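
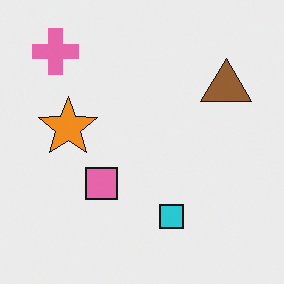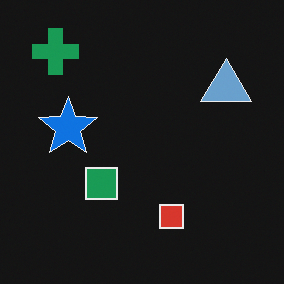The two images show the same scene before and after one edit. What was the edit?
Color-inverted (negative).

The light background has become dark and every shape's color is its complement — a photographic negative.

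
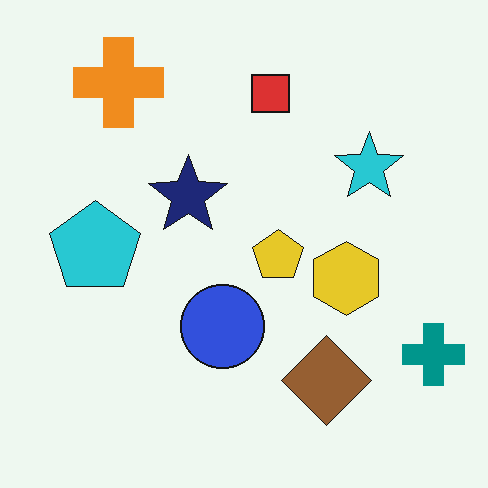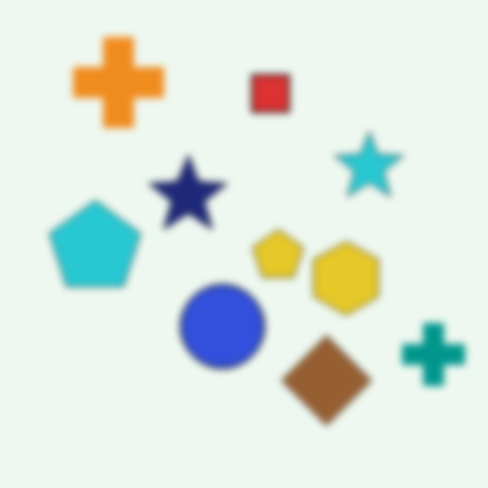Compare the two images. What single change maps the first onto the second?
It was moderately blurred.

Shape edges and outlines are uniformly softened across the whole image.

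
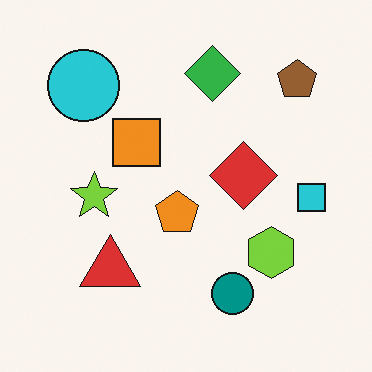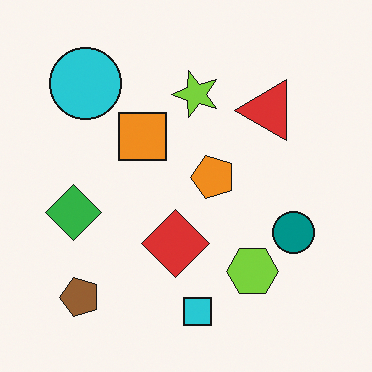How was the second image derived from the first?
Transposed (reflected across the top-left ↔ bottom-right diagonal).

Shapes have swapped their row and column positions — what was in the top-right is now in the bottom-left — a diagonal reflection.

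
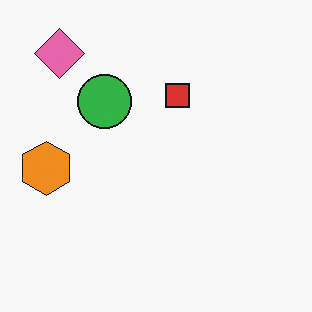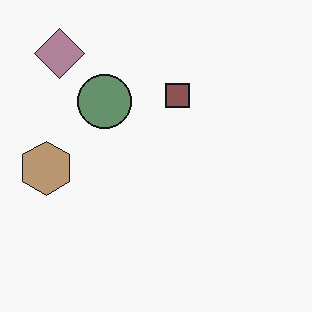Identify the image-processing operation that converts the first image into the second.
It was heavily desaturated.

All colors are more muted and greyish — a global saturation change.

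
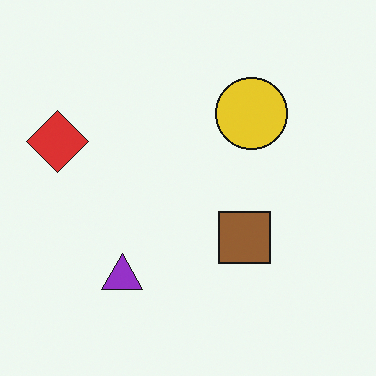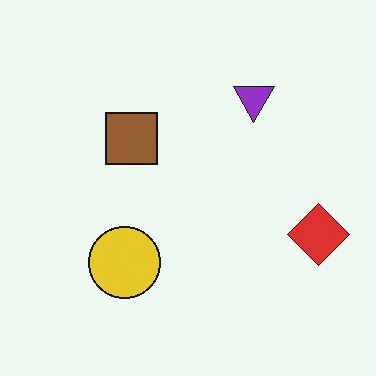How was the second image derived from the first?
The second image is the first rotated 180°.

The red diamond sits in the left of the first image and the right of the second — consistent with a whole-image 180° rotation.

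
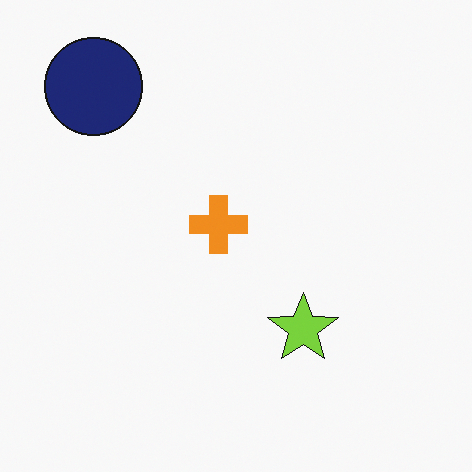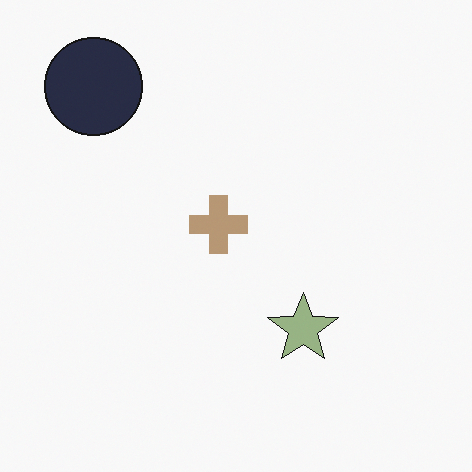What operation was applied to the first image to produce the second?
The second image is the first made much more muted (saturation change).

All colors are more muted and greyish — a global saturation change.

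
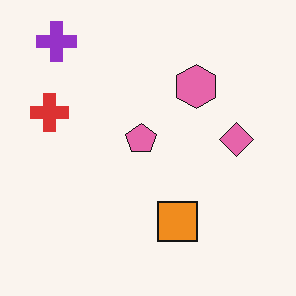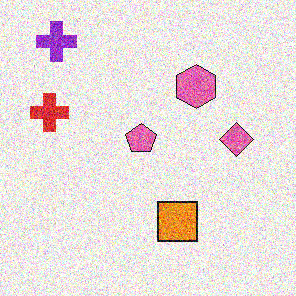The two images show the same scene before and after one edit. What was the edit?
It was degraded with strong gaussian noise.

Random speckle covers the whole image, including the flat background.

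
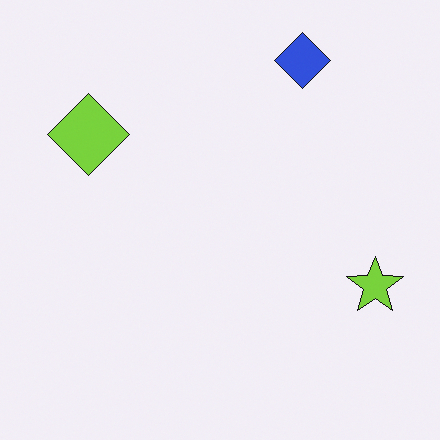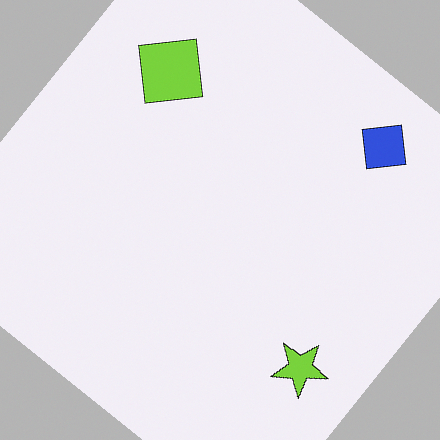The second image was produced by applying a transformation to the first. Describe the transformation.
The second image is the first rotated clockwise by a large amount — several tens of degrees.

Every shape is tilted by the same angle and the image corners show triangular fill wedges — a whole-image rotation by a non-right angle.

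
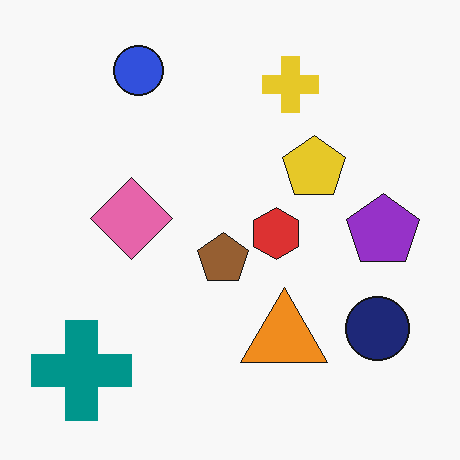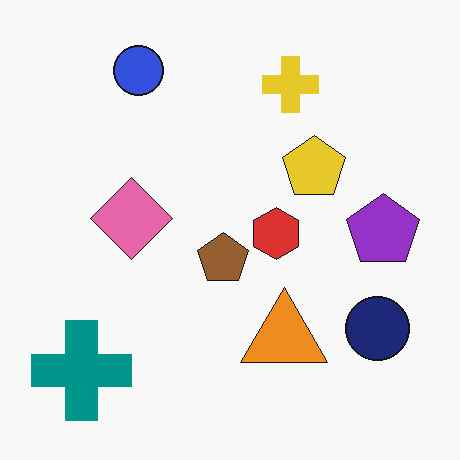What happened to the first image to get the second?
This is the original image JPEG-compressed with visible artifacts.

Blocky 8×8 compression artifacts appear around shape edges and the flat background shows ringing — characteristic JPEG degradation.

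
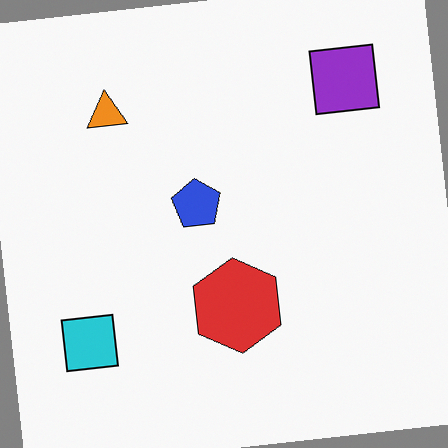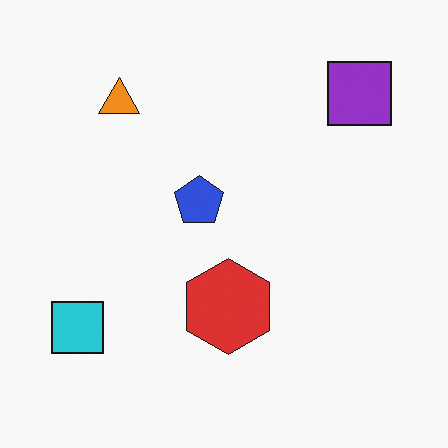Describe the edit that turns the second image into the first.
The first image is the second rotated counter-clockwise by a slight angle.

Every shape is tilted by the same angle and the image corners show triangular fill wedges — a whole-image rotation by a non-right angle.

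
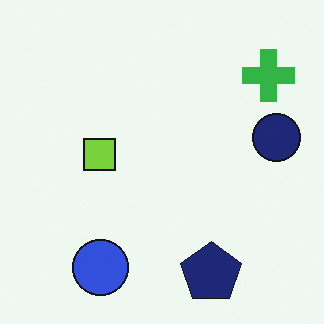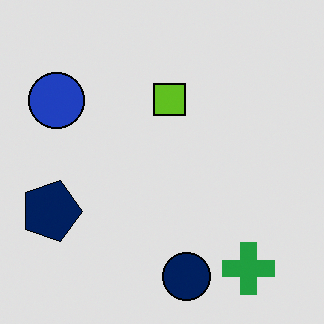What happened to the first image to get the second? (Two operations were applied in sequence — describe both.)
The image was rotated 90° clockwise, then moderately posterized.

The green cross sits in the top-right of the first image and the bottom-right of the second — consistent with a whole-image 90° clockwise rotation. Each flat color has snapped to a coarser quantized level — most visibly, the near-white background has dropped to a flat grey.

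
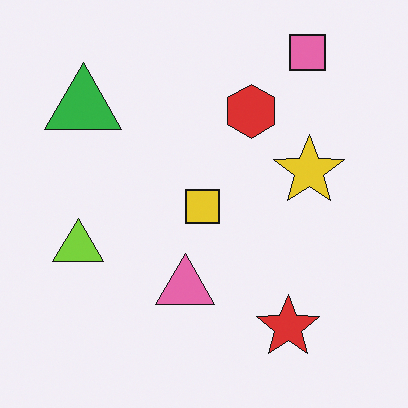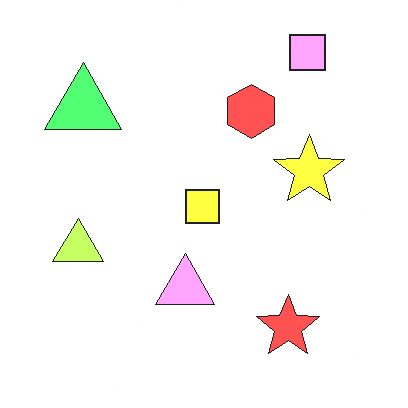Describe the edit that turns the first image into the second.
This is the original image brightened a lot.

Every pixel — background and shapes alike — is uniformly brightened.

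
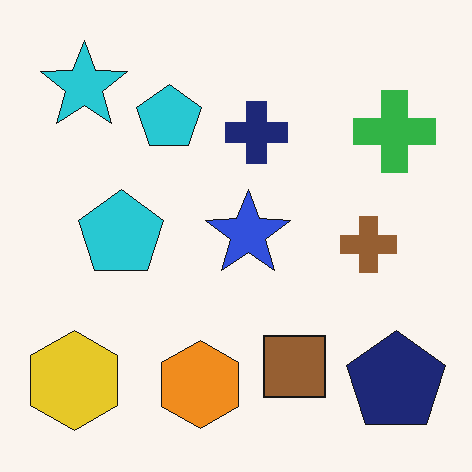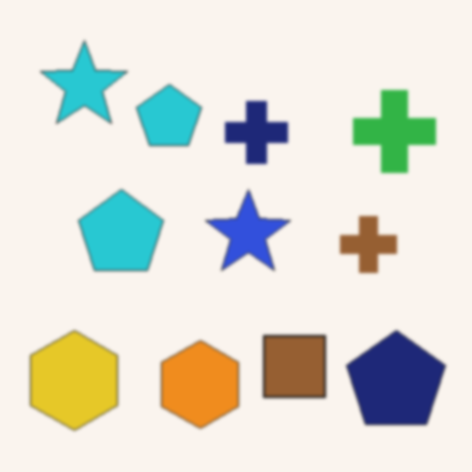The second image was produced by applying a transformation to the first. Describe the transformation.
Slightly softened.

Shape edges and outlines are uniformly softened across the whole image.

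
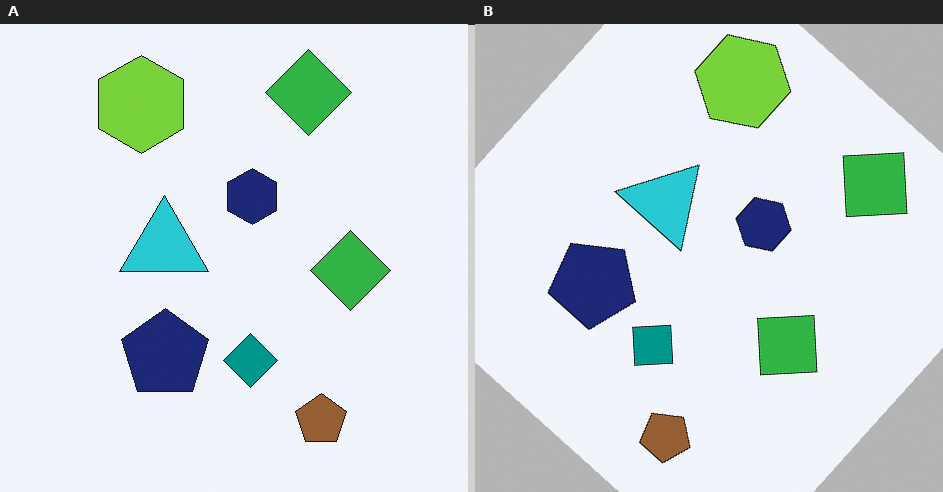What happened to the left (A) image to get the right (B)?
This is the original image rotated clockwise by a large amount — several tens of degrees.

Every shape is tilted by the same angle and the image corners show triangular fill wedges — a whole-image rotation by a non-right angle.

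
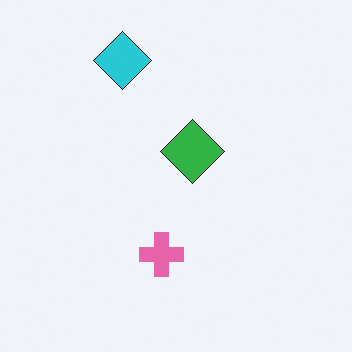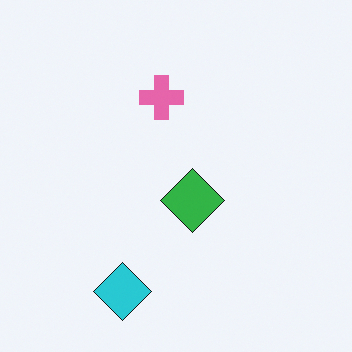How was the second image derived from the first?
Flipped vertically (top ↔ bottom).

The cyan diamond is in the top of the first image and the bottom of the second — shapes on opposite sides of the horizontal midline have swapped in a mirror flip.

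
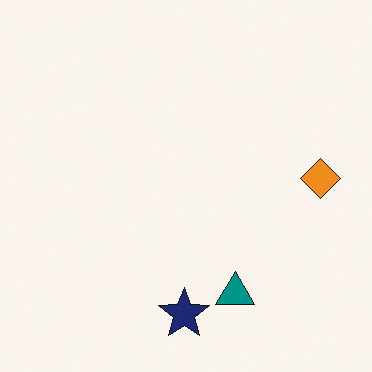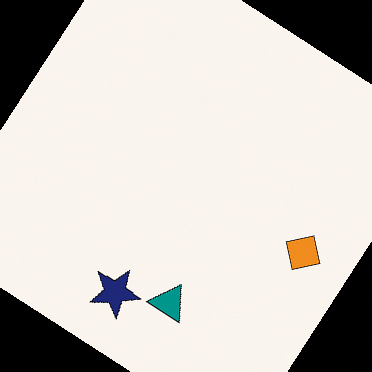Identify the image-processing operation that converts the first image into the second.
The second image is the first rotated clockwise by a large amount — several tens of degrees.

Every shape is tilted by the same angle and the image corners show triangular fill wedges — a whole-image rotation by a non-right angle.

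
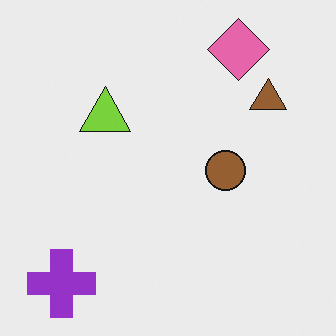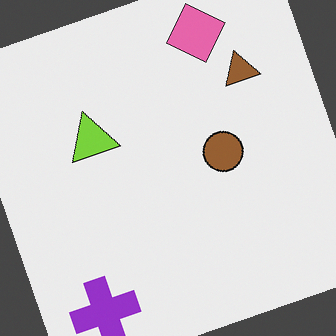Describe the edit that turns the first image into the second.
It was rotated counter-clockwise by a clearly visible amount.

Every shape is tilted by the same angle and the image corners show triangular fill wedges — a whole-image rotation by a non-right angle.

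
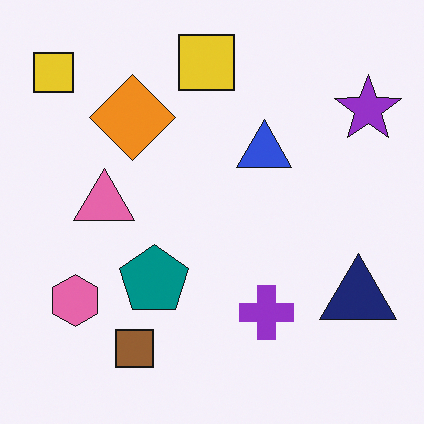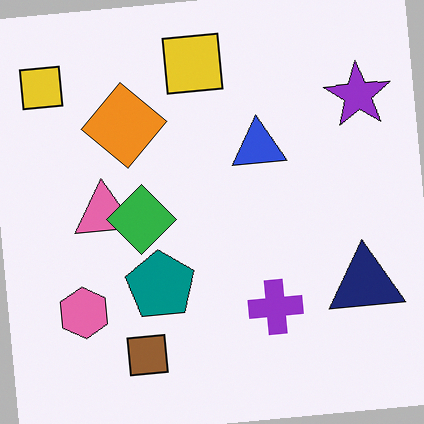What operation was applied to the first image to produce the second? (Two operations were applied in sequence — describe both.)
The image was rotated counter-clockwise by a small amount, then overlaid with an additional green diamond.

Every shape is tilted by the same angle and the image corners show triangular fill wedges — a whole-image rotation by a non-right angle. A green diamond appears in the second image that is absent from the first.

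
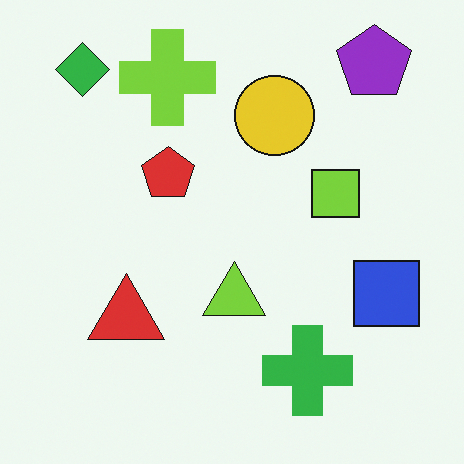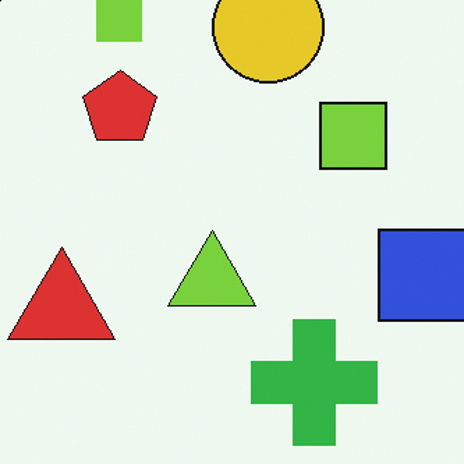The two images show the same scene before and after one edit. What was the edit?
Cropped slightly and scaled back up.

The visible shapes are larger and the field of view is narrower; shapes near the original edges may be partly or wholly outside the frame — a crop-and-rescale.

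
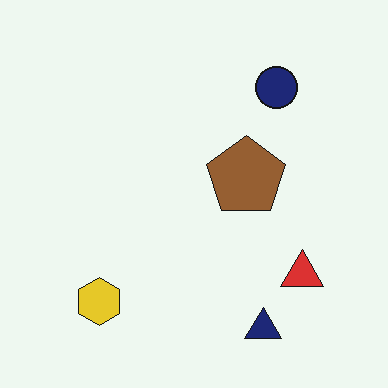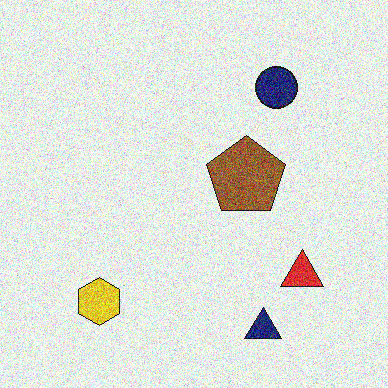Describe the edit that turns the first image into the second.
Degraded with strong gaussian noise.

Random speckle covers the whole image, including the flat background.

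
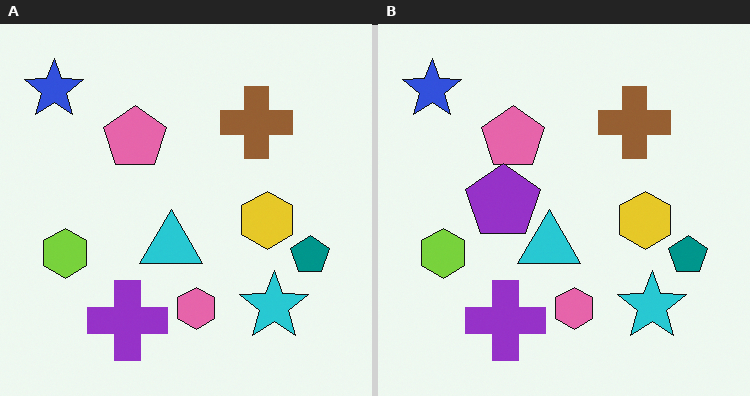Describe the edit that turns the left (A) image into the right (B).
Overlaid with an additional purple pentagon.

A purple pentagon appears in the right (B) image that is absent from the left (A).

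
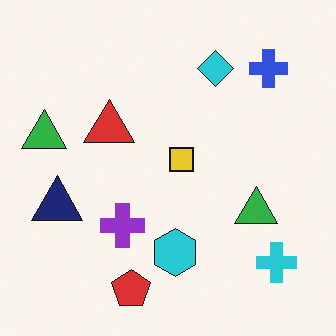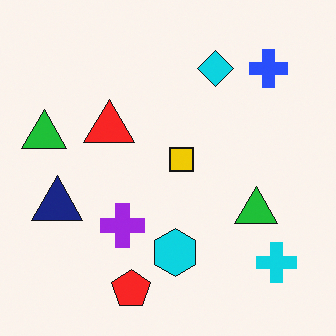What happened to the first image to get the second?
The transformation is: slightly oversaturated.

All colors are more vivid — a global saturation change.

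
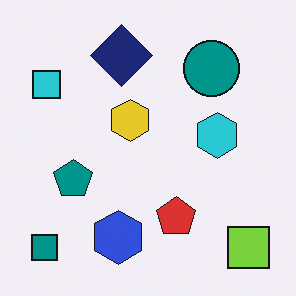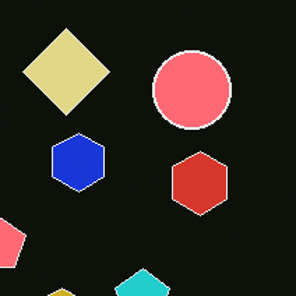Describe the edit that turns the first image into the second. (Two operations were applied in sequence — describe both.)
It was color-inverted (negative), then cropped to a modestly smaller region and rescaled.

The light background has become dark and every shape's color is its complement — a photographic negative. The visible shapes are larger and the field of view is narrower; shapes near the original edges may be partly or wholly outside the frame — a crop-and-rescale.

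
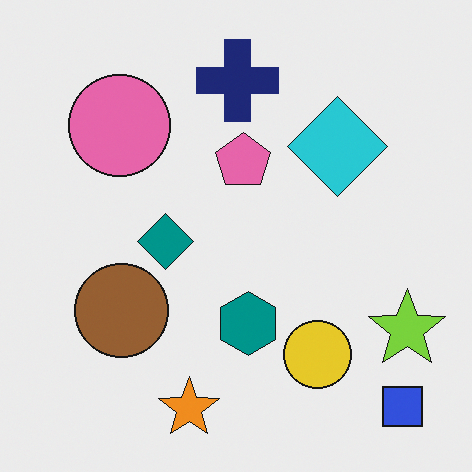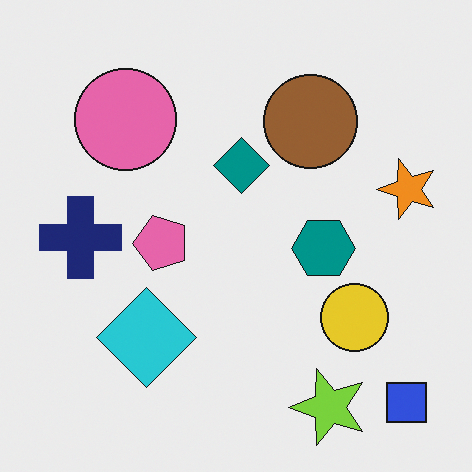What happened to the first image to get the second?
The second image is the first transposed (reflected across the top-left ↔ bottom-right diagonal).

Shapes have swapped their row and column positions — what was in the top-right is now in the bottom-left — a diagonal reflection.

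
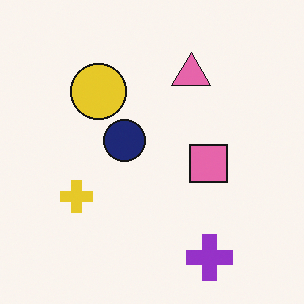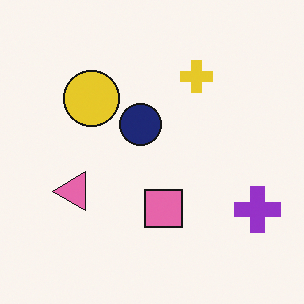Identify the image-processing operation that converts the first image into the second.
This is the original image transposed (reflected across the top-left ↔ bottom-right diagonal).

Shapes have swapped their row and column positions — what was in the top-right is now in the bottom-left — a diagonal reflection.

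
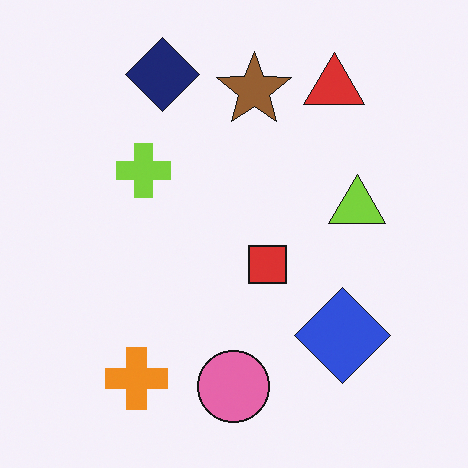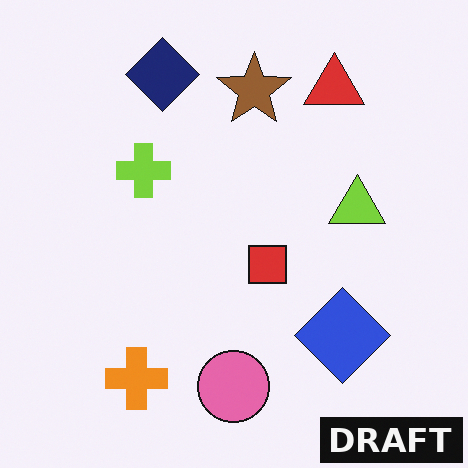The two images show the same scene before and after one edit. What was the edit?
This is the original image watermarked with the text "DRAFT" in the lower-right corner.

A dark label reading "DRAFT" appears in the lower-right corner.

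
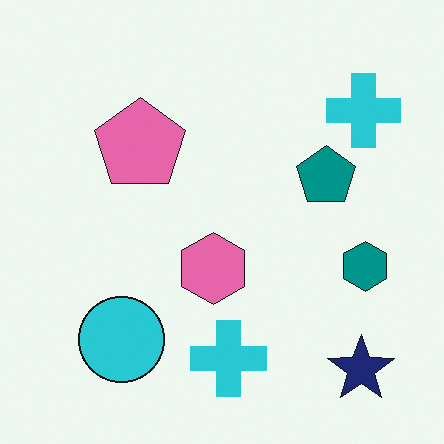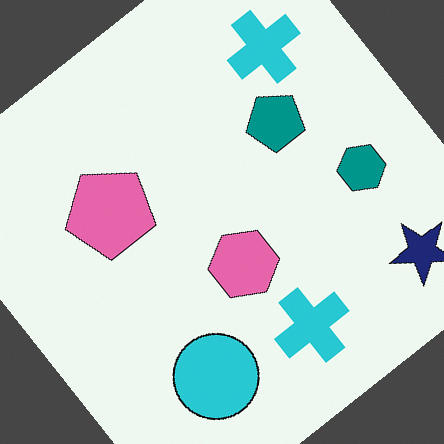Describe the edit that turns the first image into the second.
The image was rotated counter-clockwise by a large amount — several tens of degrees.

Every shape is tilted by the same angle and the image corners show triangular fill wedges — a whole-image rotation by a non-right angle.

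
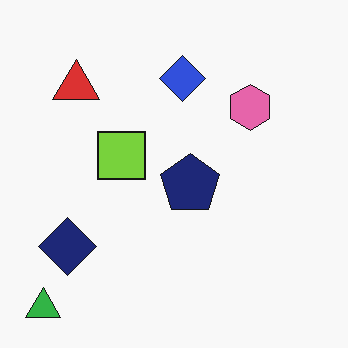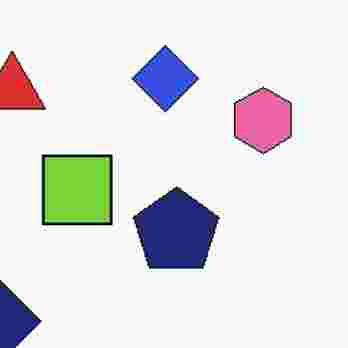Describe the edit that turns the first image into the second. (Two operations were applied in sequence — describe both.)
The image was cropped slightly and scaled back up, then degraded with heavy JPEG compression.

The visible shapes are larger and the field of view is narrower; shapes near the original edges may be partly or wholly outside the frame — a crop-and-rescale. Blocky 8×8 compression artifacts appear around shape edges and the flat background shows ringing — characteristic JPEG degradation.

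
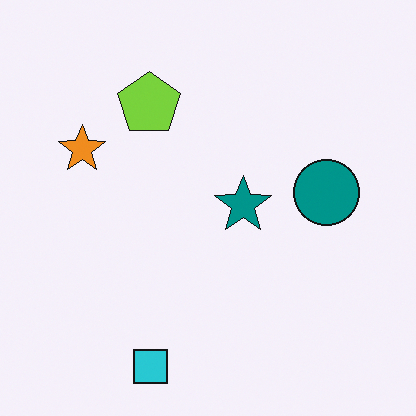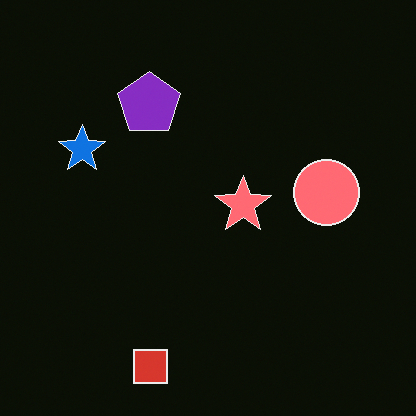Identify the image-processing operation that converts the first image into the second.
This is the original image color-inverted (negative).

The light background has become dark and every shape's color is its complement — a photographic negative.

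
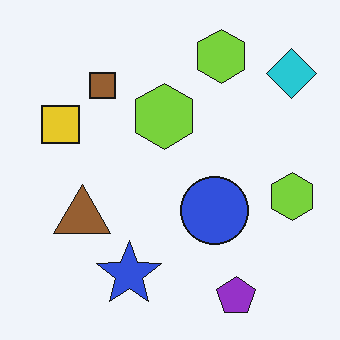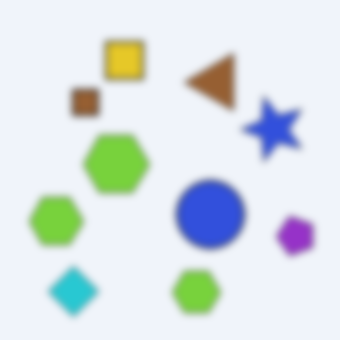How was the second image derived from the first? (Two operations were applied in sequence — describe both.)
It was transposed (reflected across the top-left ↔ bottom-right diagonal), then moderately blurred.

Shapes have swapped their row and column positions — what was in the top-right is now in the bottom-left — a diagonal reflection. Shape edges and outlines are uniformly softened across the whole image.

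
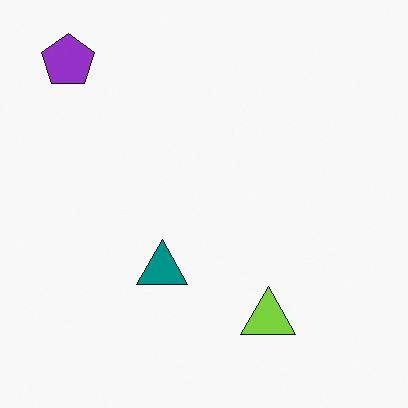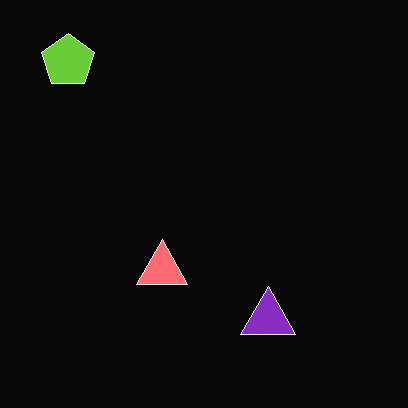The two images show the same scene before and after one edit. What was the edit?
The second image is the first color-inverted (negative).

The light background has become dark and every shape's color is its complement — a photographic negative.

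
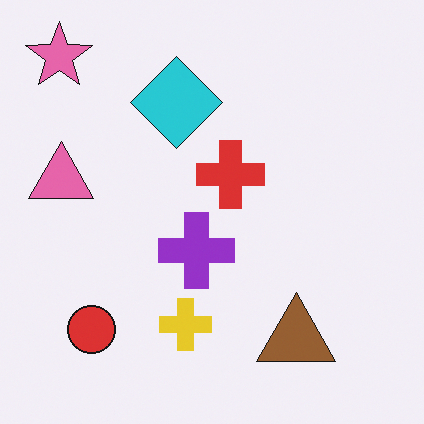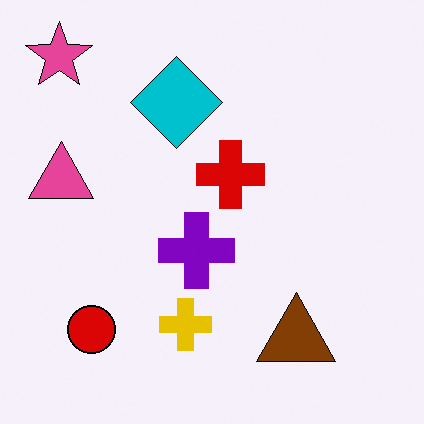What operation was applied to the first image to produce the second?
The image was given slightly increased contrast.

Tones are pushed away from mid-grey across the whole image — a global contrast change.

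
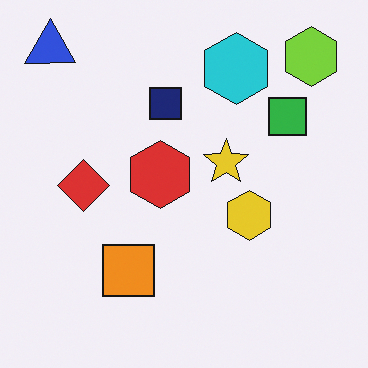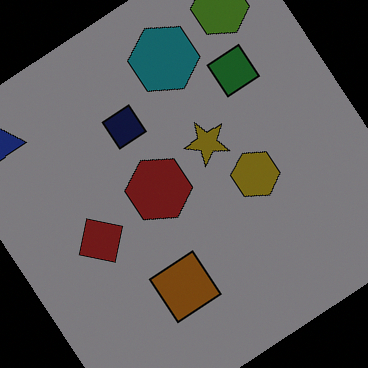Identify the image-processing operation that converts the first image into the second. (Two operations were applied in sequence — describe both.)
It was rotated counter-clockwise by a large amount — several tens of degrees, then darkened a lot.

Every shape is tilted by the same angle and the image corners show triangular fill wedges — a whole-image rotation by a non-right angle. Every pixel — background and shapes alike — is uniformly darkened.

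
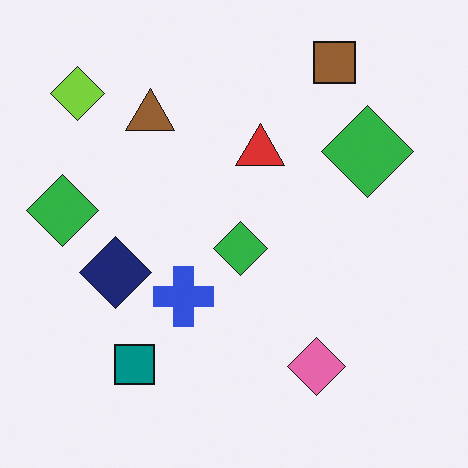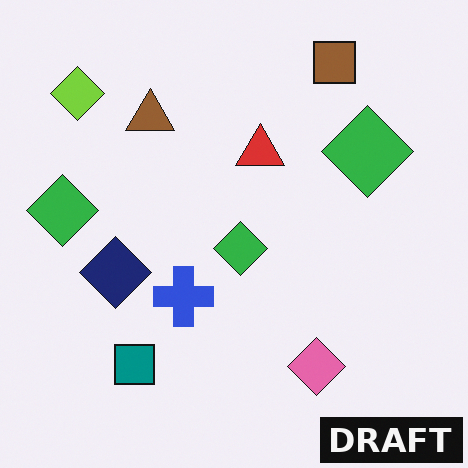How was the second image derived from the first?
The second image is the first watermarked with the text "DRAFT" in the lower-right corner.

A dark label reading "DRAFT" appears in the lower-right corner.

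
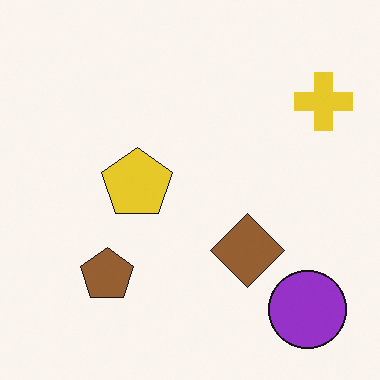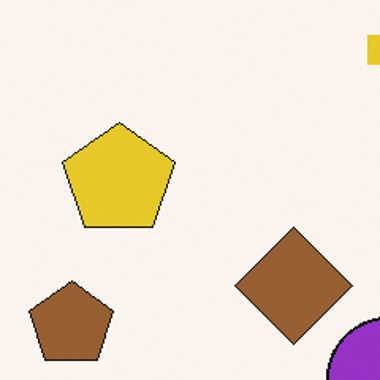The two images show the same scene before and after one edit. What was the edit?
The second image is the first cropped slightly and scaled back up.

The visible shapes are larger and the field of view is narrower; shapes near the original edges may be partly or wholly outside the frame — a crop-and-rescale.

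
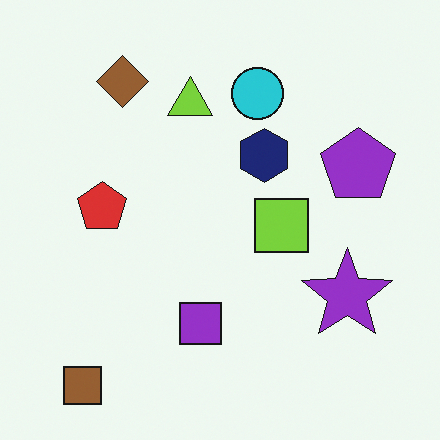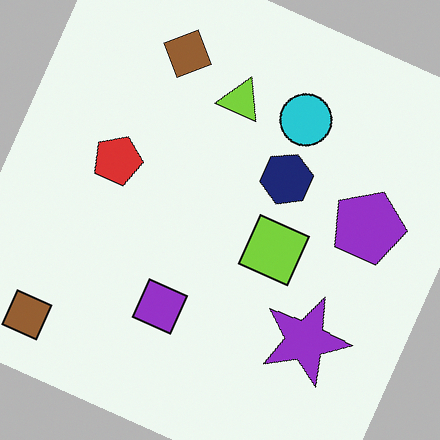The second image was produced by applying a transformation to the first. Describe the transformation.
Rotated clockwise by a moderate amount.

Every shape is tilted by the same angle and the image corners show triangular fill wedges — a whole-image rotation by a non-right angle.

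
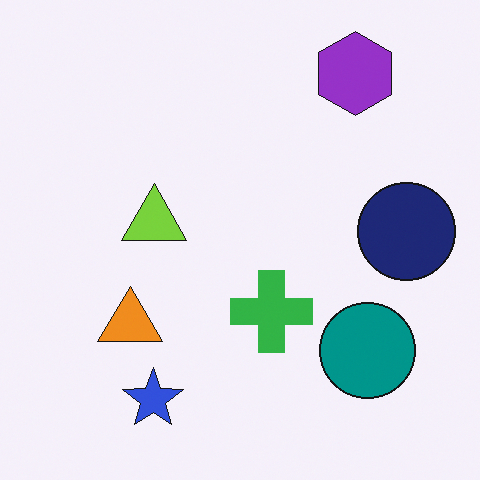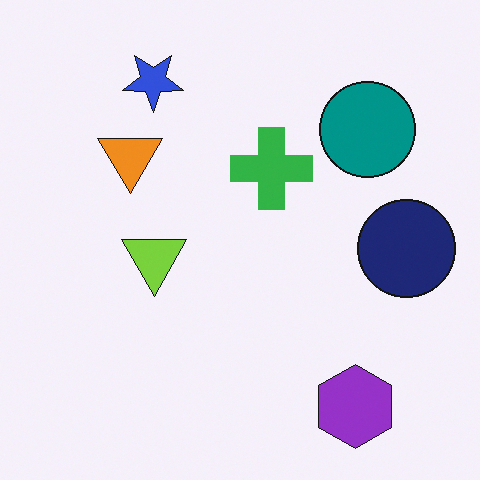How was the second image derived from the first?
The second image is the first flipped vertically (top ↔ bottom).

The purple hexagon is in the top-right of the first image and the bottom-right of the second — shapes on opposite sides of the horizontal midline have swapped in a mirror flip.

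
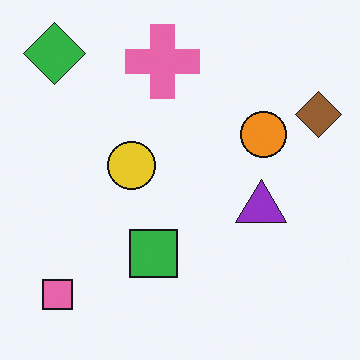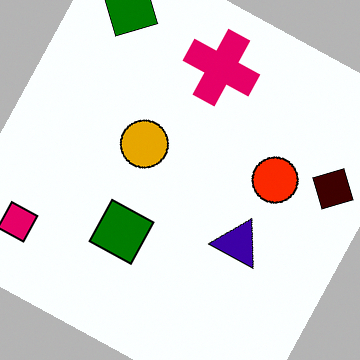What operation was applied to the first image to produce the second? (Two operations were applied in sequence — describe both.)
The image was boosted in contrast, then rotated clockwise by a moderate amount.

Tones are pushed away from mid-grey across the whole image — a global contrast change. Every shape is tilted by the same angle and the image corners show triangular fill wedges — a whole-image rotation by a non-right angle.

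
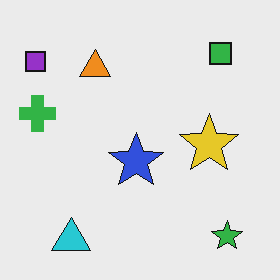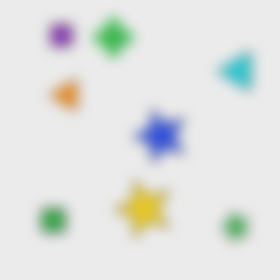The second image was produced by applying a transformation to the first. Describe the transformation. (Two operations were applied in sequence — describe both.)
This is the original image transposed (reflected across the top-left ↔ bottom-right diagonal), then strongly gaussian-blurred.

Shapes have swapped their row and column positions — what was in the top-right is now in the bottom-left — a diagonal reflection. Shape edges and outlines are uniformly softened across the whole image.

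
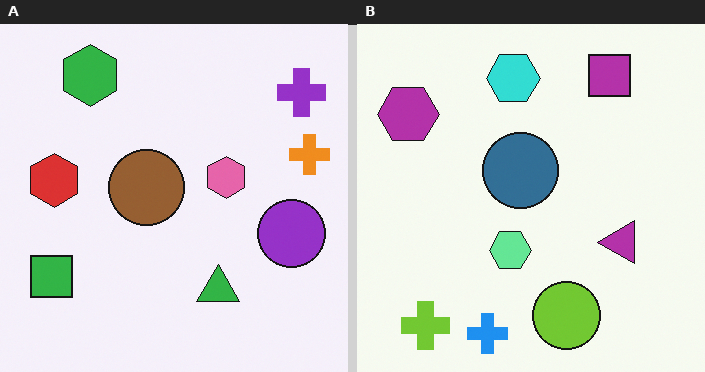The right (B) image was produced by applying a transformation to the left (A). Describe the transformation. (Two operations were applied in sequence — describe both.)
The transformation is: hue-shifted by a large amount, then transposed (reflected across the top-left ↔ bottom-right diagonal).

Every shape's color has rotated by the same amount around the hue wheel — a uniform hue shift. Shapes have swapped their row and column positions — what was in the top-right is now in the bottom-left — a diagonal reflection.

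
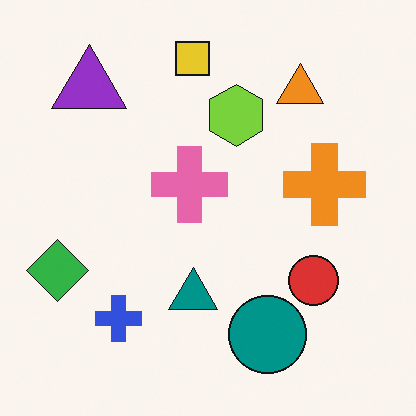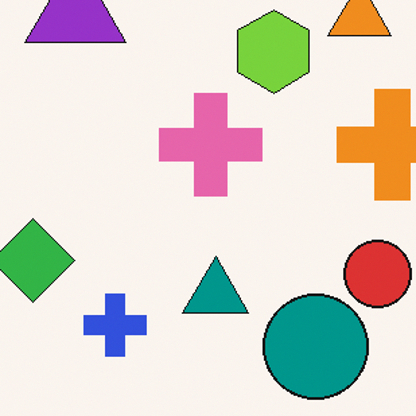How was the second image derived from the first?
It was cropped to a modestly smaller region and rescaled.

The visible shapes are larger and the field of view is narrower; shapes near the original edges may be partly or wholly outside the frame — a crop-and-rescale.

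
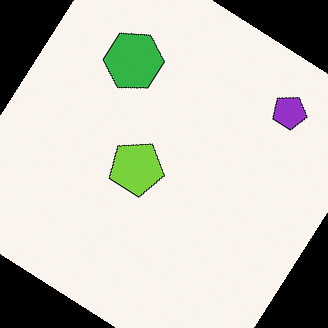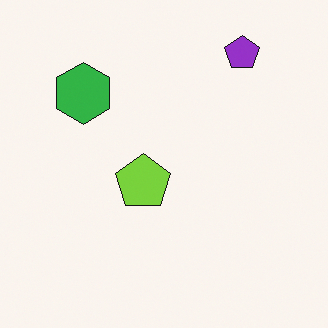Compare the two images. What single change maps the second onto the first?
The transformation is: rotated clockwise by a large amount — several tens of degrees.

Every shape is tilted by the same angle and the image corners show triangular fill wedges — a whole-image rotation by a non-right angle.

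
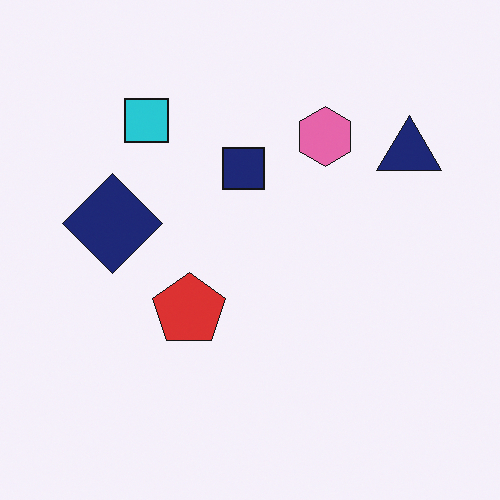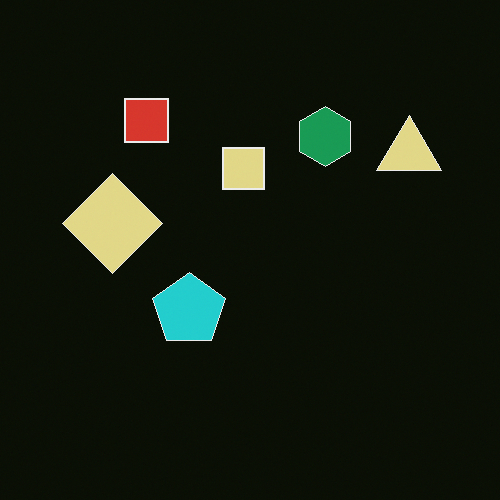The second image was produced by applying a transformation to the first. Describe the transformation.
Color-inverted (negative).

The light background has become dark and every shape's color is its complement — a photographic negative.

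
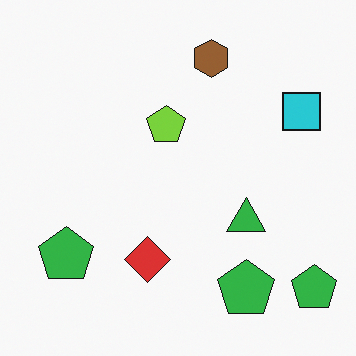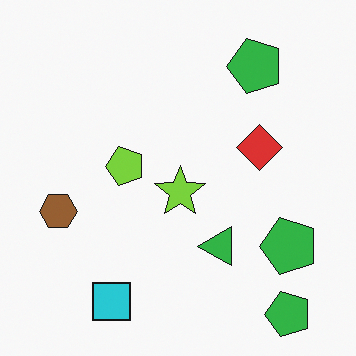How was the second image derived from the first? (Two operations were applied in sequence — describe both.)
The image was transposed (reflected across the top-left ↔ bottom-right diagonal), then overlaid with an additional lime star.

Shapes have swapped their row and column positions — what was in the top-right is now in the bottom-left — a diagonal reflection. A lime star appears in the second image that is absent from the first.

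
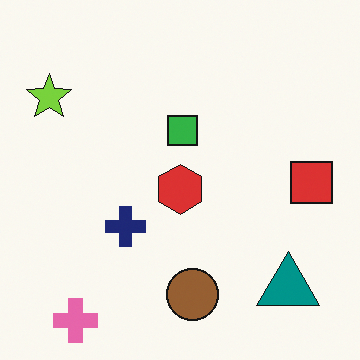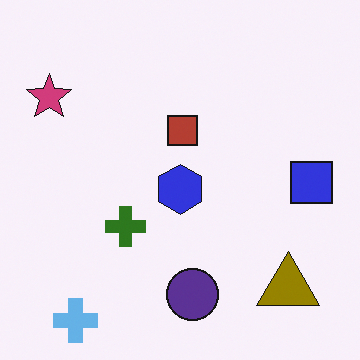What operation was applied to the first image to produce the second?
Hue-shifted by a large amount.

Every shape's color has rotated by the same amount around the hue wheel — a uniform hue shift.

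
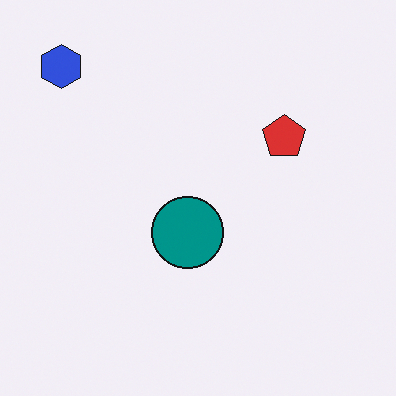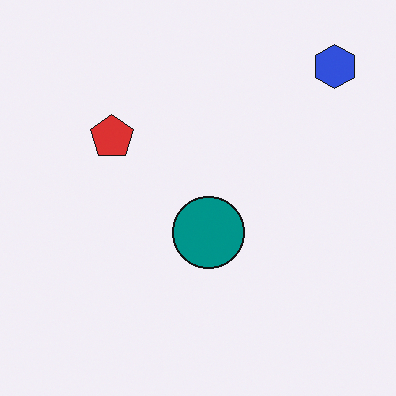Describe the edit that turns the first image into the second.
It was flipped horizontally (left ↔ right).

The blue hexagon is in the top-left of the first image and the top-right of the second — shapes on opposite sides of the vertical midline have swapped in a mirror flip.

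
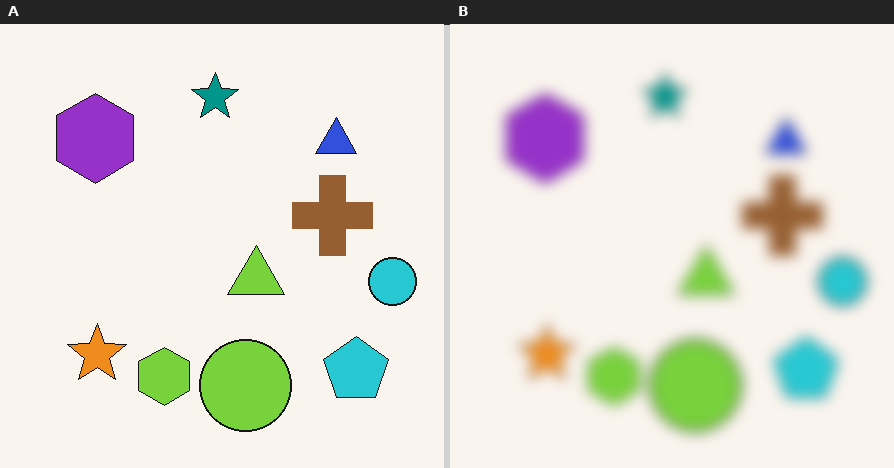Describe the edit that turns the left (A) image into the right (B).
It was strongly gaussian-blurred.

Shape edges and outlines are uniformly softened across the whole image.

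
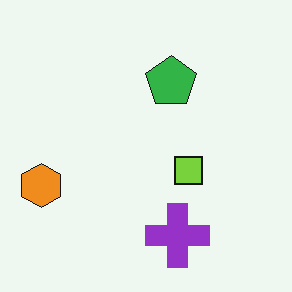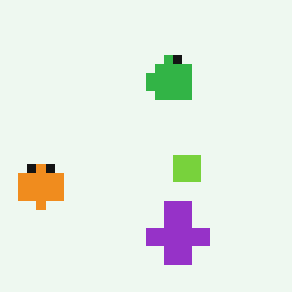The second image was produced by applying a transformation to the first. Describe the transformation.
This is the original image heavily pixelated into large blocks.

Shapes are reduced to large square blocks; fine edges and outlines are lost — a downscale-then-upscale (mosaic) effect.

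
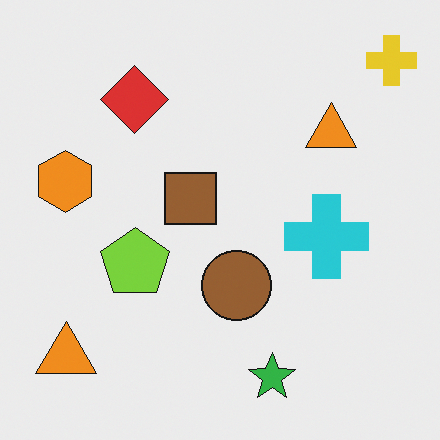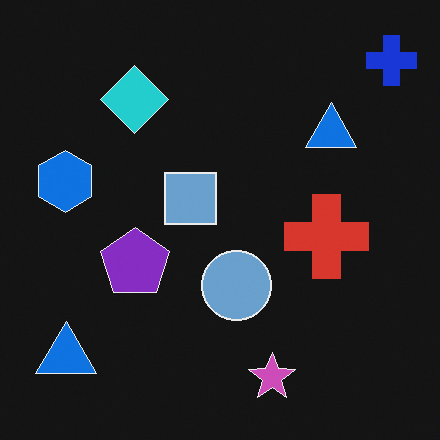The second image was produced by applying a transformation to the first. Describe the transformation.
This is the original image color-inverted (negative).

The light background has become dark and every shape's color is its complement — a photographic negative.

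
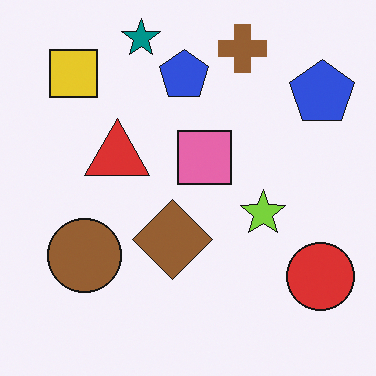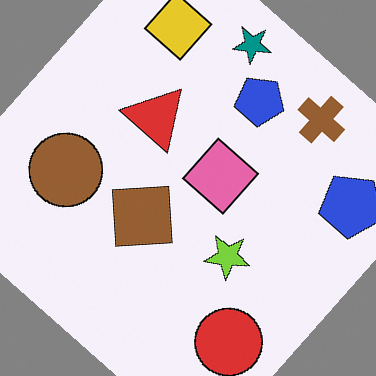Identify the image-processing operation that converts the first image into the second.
Rotated clockwise by a large amount — several tens of degrees.

Every shape is tilted by the same angle and the image corners show triangular fill wedges — a whole-image rotation by a non-right angle.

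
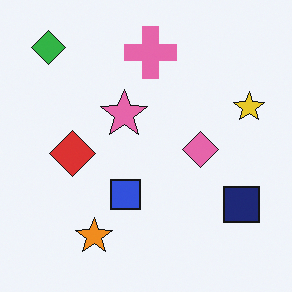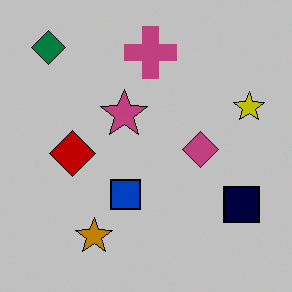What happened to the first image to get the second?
Aggressively posterized.

Each flat color has snapped to a coarser quantized level — most visibly, the near-white background has dropped to a flat grey.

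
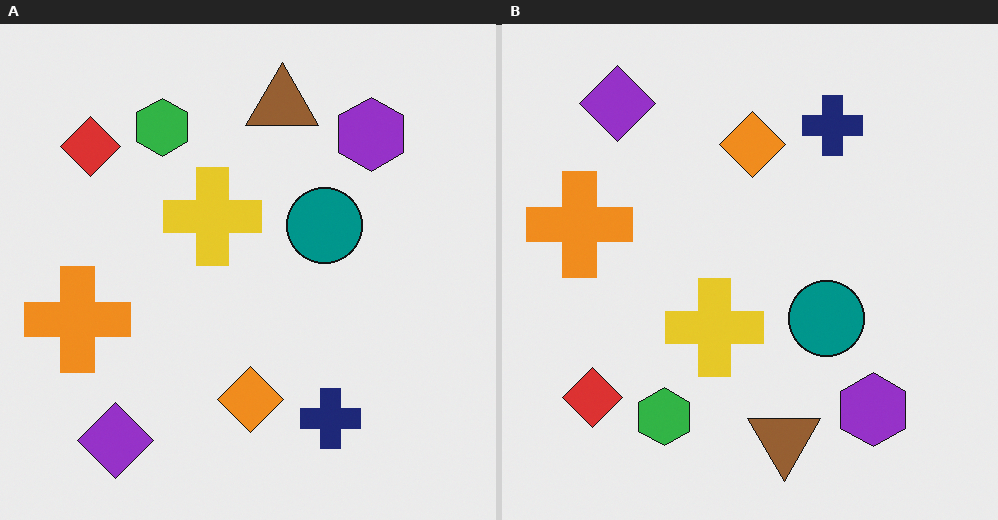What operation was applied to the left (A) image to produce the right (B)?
Flipped vertically (top ↔ bottom).

The purple diamond is in the bottom-left of the left (A) image and the top-left of the right (B) — shapes on opposite sides of the horizontal midline have swapped in a mirror flip.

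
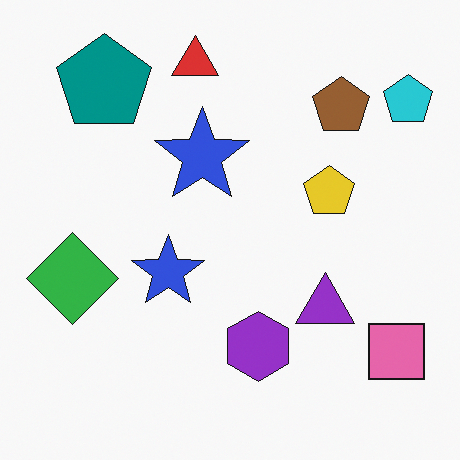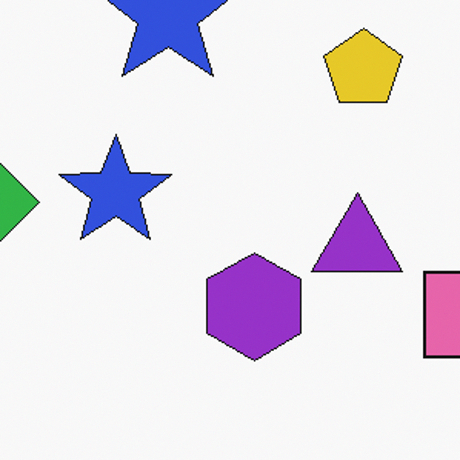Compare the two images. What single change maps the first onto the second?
Cropped to a modestly smaller region and rescaled.

The visible shapes are larger and the field of view is narrower; shapes near the original edges may be partly or wholly outside the frame — a crop-and-rescale.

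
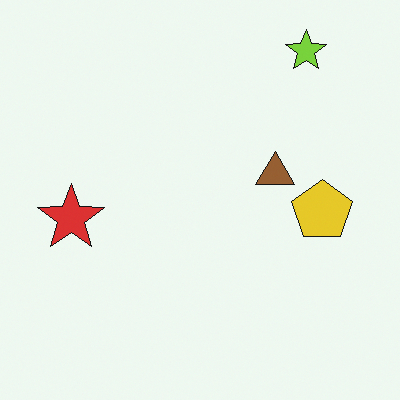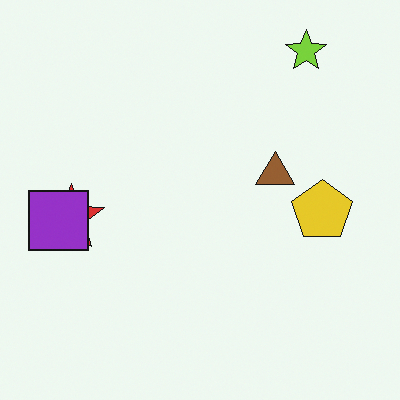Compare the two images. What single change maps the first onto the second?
The second image is the first overlaid with an additional purple square.

A purple square appears in the second image that is absent from the first.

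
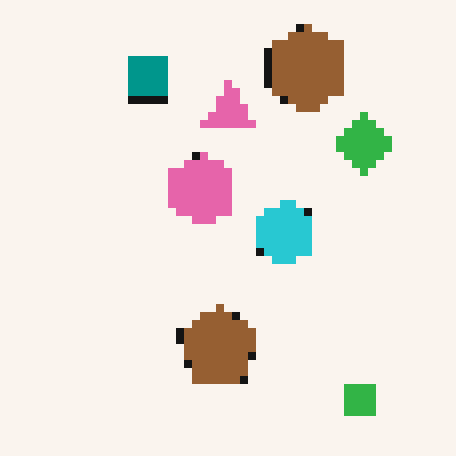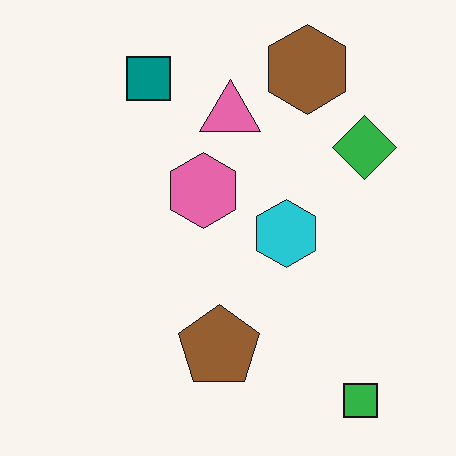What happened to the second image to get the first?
It was moderately pixelated.

Shapes are reduced to large square blocks; fine edges and outlines are lost — a downscale-then-upscale (mosaic) effect.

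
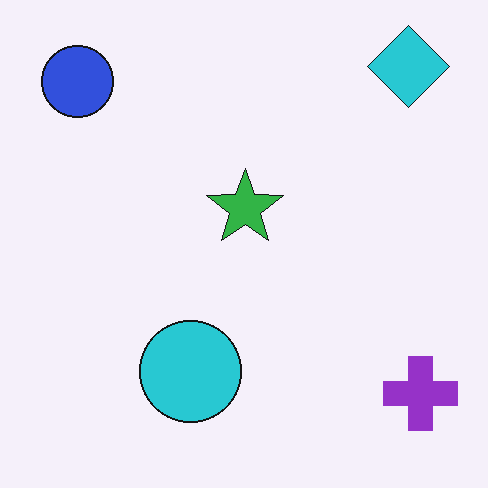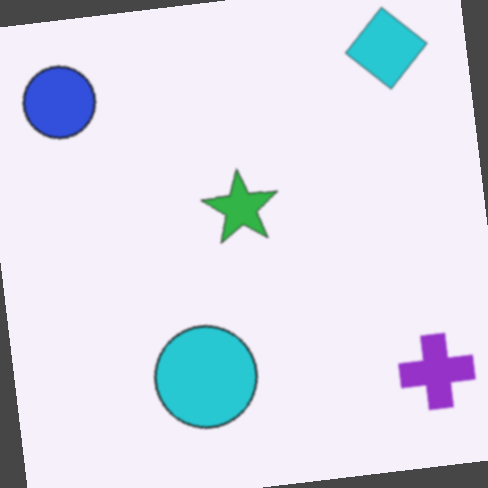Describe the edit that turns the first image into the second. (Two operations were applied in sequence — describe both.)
It was given a subtle gaussian blur, then rotated counter-clockwise by a few degrees.

Shape edges and outlines are uniformly softened across the whole image. Every shape is tilted by the same angle and the image corners show triangular fill wedges — a whole-image rotation by a non-right angle.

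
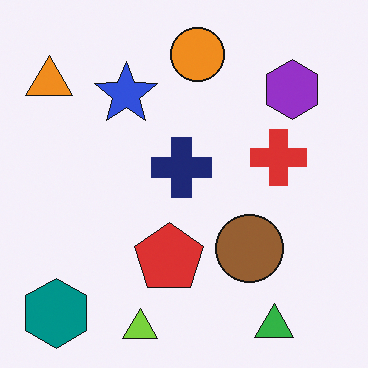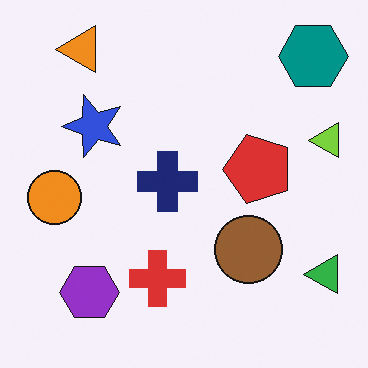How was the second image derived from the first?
It was transposed (reflected across the top-left ↔ bottom-right diagonal).

Shapes have swapped their row and column positions — what was in the top-right is now in the bottom-left — a diagonal reflection.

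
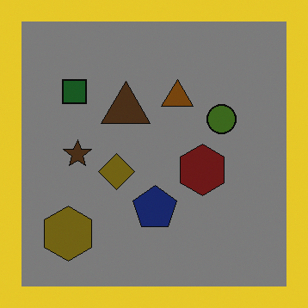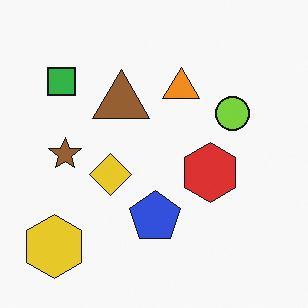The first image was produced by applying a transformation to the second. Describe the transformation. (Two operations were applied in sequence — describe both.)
The first image is the second noticeably darkened, then framed with a yellow border.

Every pixel — background and shapes alike — is uniformly darkened. A solid yellow frame runs around the edge of the first image, with the content slightly shrunk inside it.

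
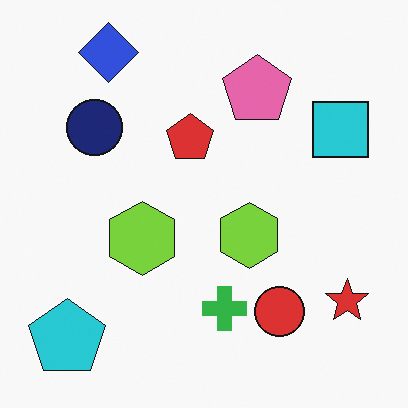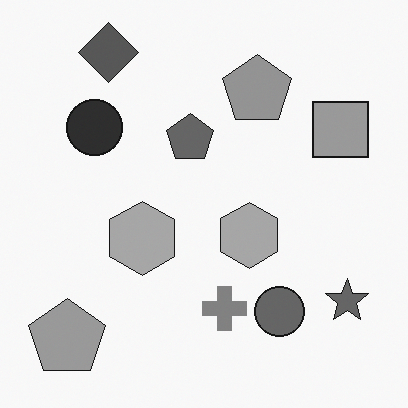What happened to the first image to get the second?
The image was converted to grayscale.

All color is removed — every shape is now a shade of grey.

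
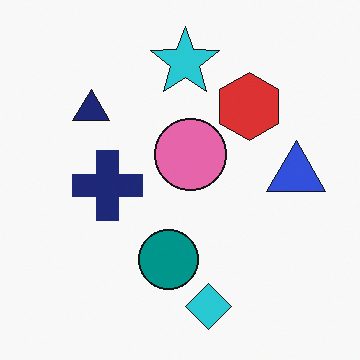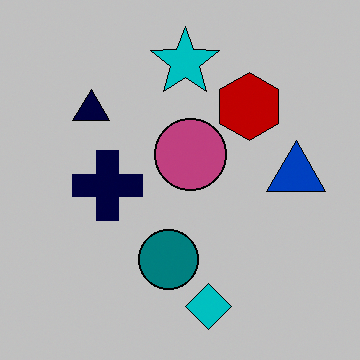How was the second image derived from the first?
It was aggressively posterized.

Each flat color has snapped to a coarser quantized level — most visibly, the near-white background has dropped to a flat grey.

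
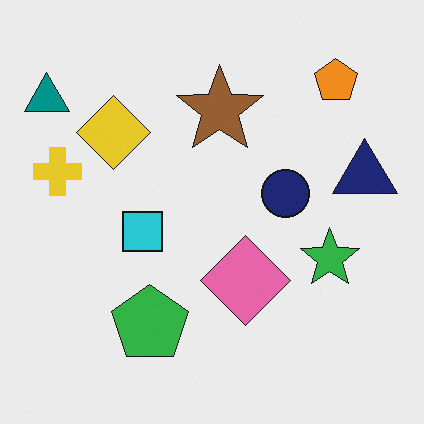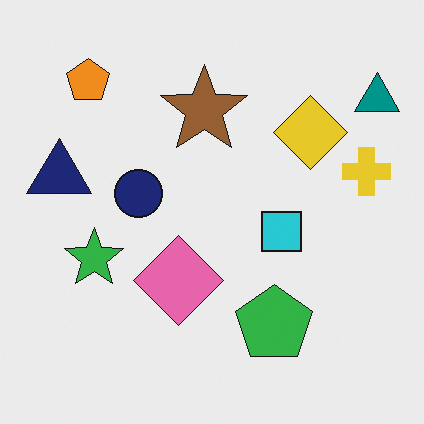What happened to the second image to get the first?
Flipped horizontally (left ↔ right).

The teal triangle is in the top-right of the second image and the top-left of the first — shapes on opposite sides of the vertical midline have swapped in a mirror flip.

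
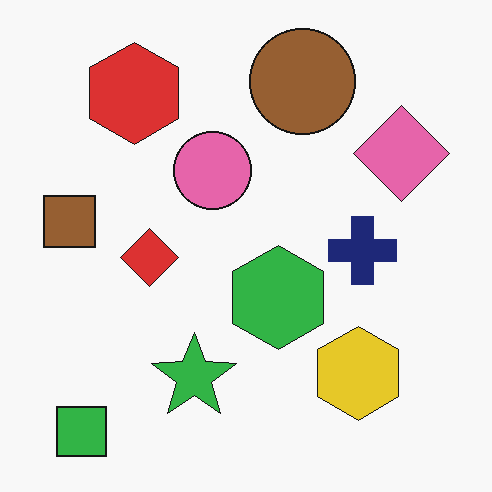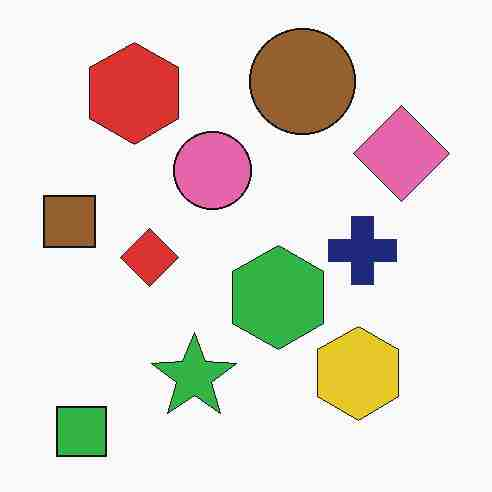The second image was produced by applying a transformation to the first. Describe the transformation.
The image was heavily JPEG-compressed with obvious blocking artifacts.

Blocky 8×8 compression artifacts appear around shape edges and the flat background shows ringing — characteristic JPEG degradation.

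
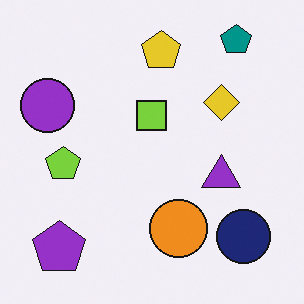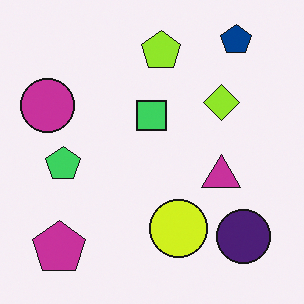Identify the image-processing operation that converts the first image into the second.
Hue-shifted slightly.

Every shape's color has rotated by the same amount around the hue wheel — a uniform hue shift.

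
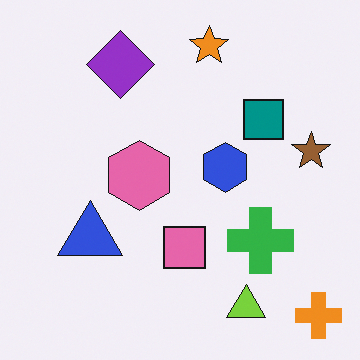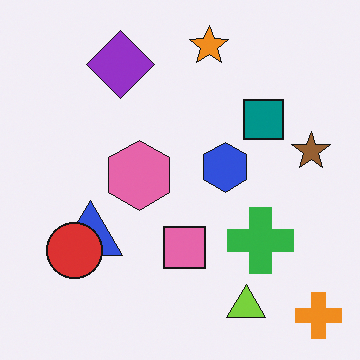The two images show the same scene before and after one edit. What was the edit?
The second image is the first overlaid with an additional red circle.

A red circle appears in the second image that is absent from the first.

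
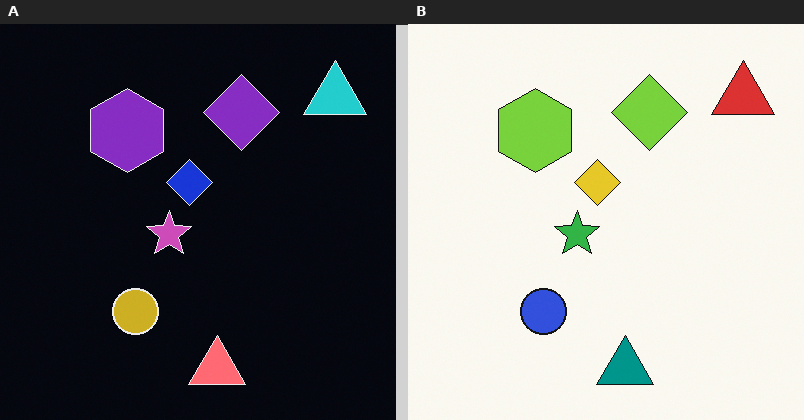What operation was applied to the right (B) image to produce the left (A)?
Color-inverted (negative).

The light background has become dark and every shape's color is its complement — a photographic negative.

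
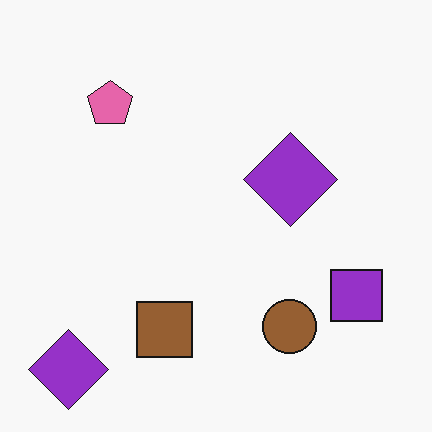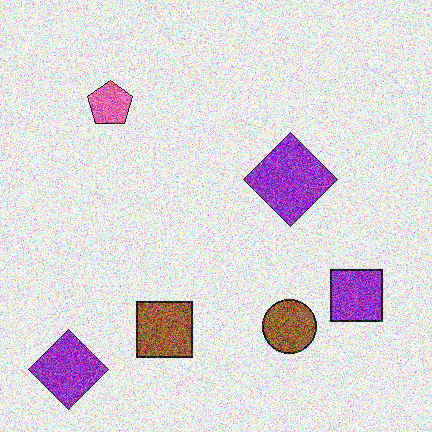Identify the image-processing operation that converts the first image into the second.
The transformation is: degraded with strong gaussian noise.

Random speckle covers the whole image, including the flat background.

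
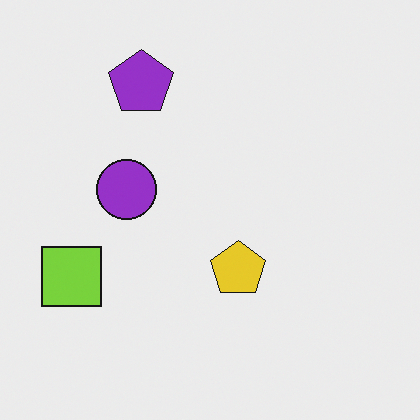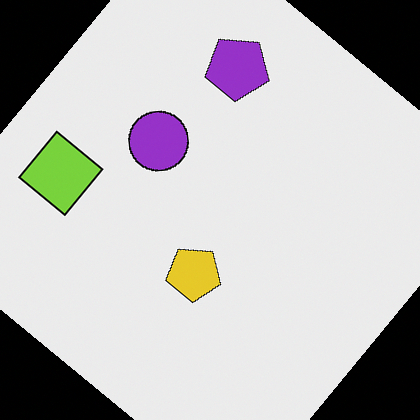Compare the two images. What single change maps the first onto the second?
The transformation is: rotated clockwise by a large amount — several tens of degrees.

Every shape is tilted by the same angle and the image corners show triangular fill wedges — a whole-image rotation by a non-right angle.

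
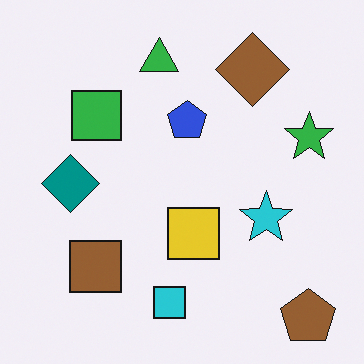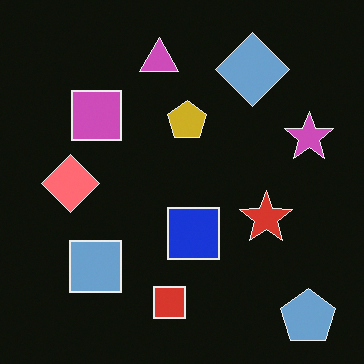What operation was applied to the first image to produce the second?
The image was color-inverted (negative).

The light background has become dark and every shape's color is its complement — a photographic negative.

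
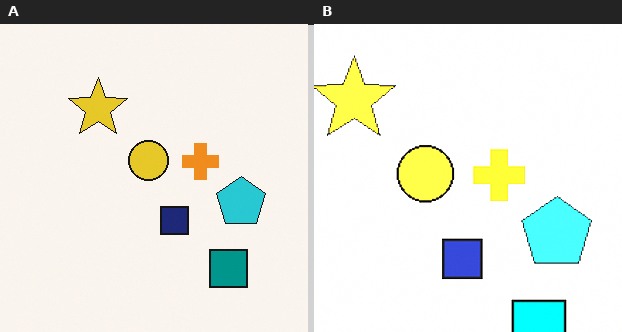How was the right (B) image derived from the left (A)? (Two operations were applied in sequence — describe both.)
The image was cropped slightly and scaled back up, then brightened a lot.

The visible shapes are larger and the field of view is narrower; shapes near the original edges may be partly or wholly outside the frame — a crop-and-rescale. Every pixel — background and shapes alike — is uniformly brightened.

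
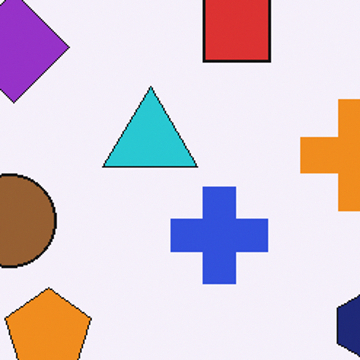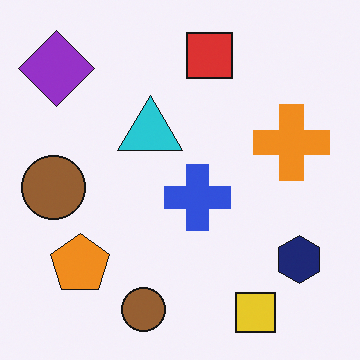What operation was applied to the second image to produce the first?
The transformation is: cropped slightly and scaled back up.

The visible shapes are larger and the field of view is narrower; shapes near the original edges may be partly or wholly outside the frame — a crop-and-rescale.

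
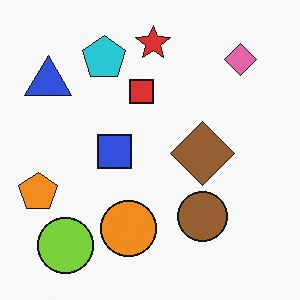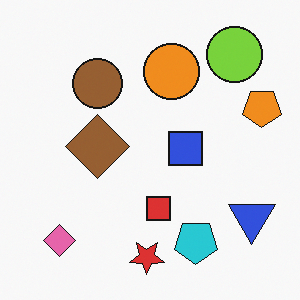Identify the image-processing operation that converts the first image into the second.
The image was rotated 180°.

The pink diamond sits in the top-right of the first image and the bottom-left of the second — consistent with a whole-image 180° rotation.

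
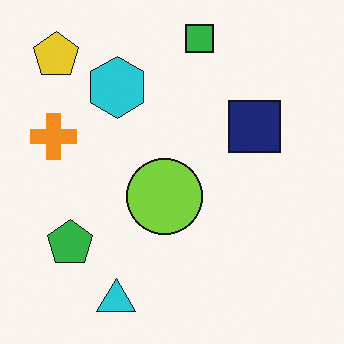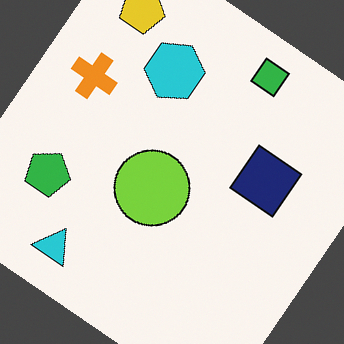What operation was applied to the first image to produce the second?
It was rotated clockwise by a large amount — several tens of degrees.

Every shape is tilted by the same angle and the image corners show triangular fill wedges — a whole-image rotation by a non-right angle.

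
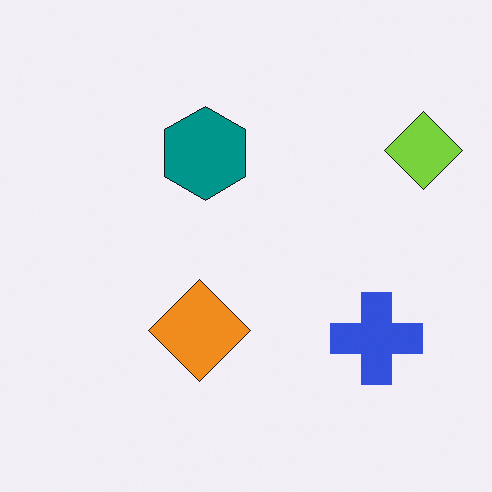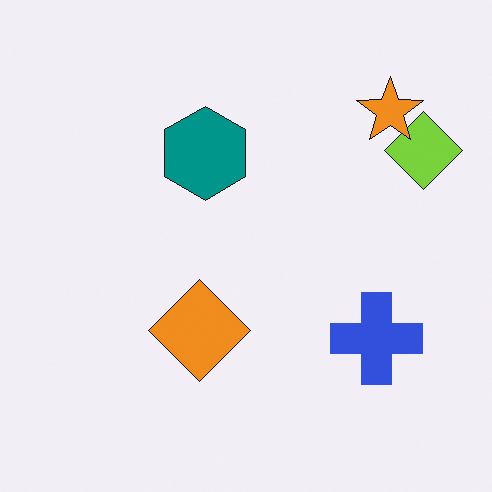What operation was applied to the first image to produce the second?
This is the original image overlaid with an additional orange star.

An orange star appears in the second image that is absent from the first.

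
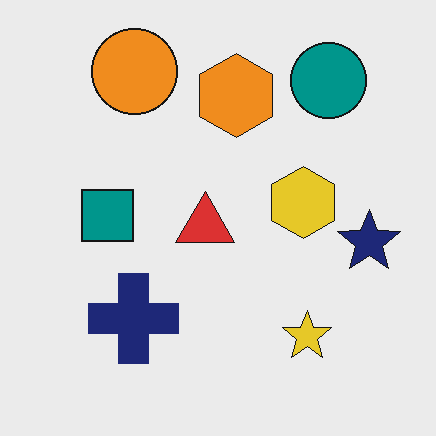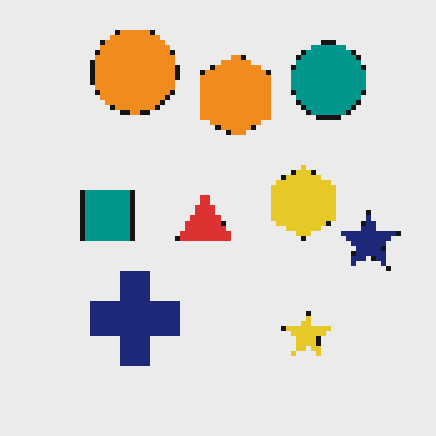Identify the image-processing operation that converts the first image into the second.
Mildly pixelated.

Shapes are reduced to large square blocks; fine edges and outlines are lost — a downscale-then-upscale (mosaic) effect.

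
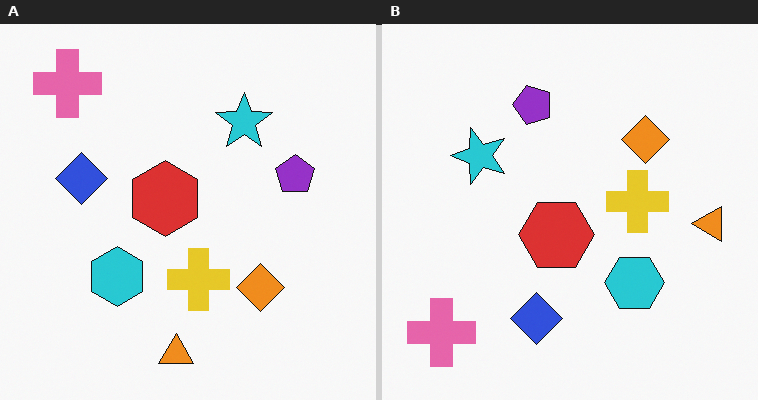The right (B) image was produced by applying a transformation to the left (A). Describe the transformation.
This is the original image rotated 90° counter-clockwise.

The pink cross sits in the top-left of the left (A) image and the bottom-left of the right (B) — consistent with a whole-image 90° counter-clockwise rotation.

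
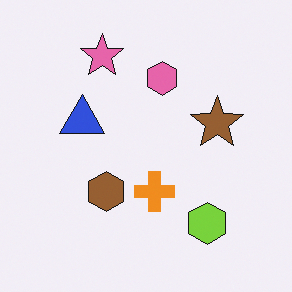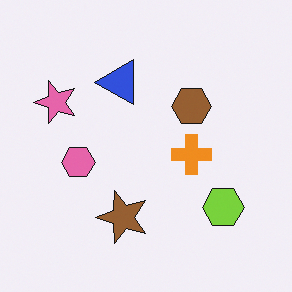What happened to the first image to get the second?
It was transposed (reflected across the top-left ↔ bottom-right diagonal).

Shapes have swapped their row and column positions — what was in the top-right is now in the bottom-left — a diagonal reflection.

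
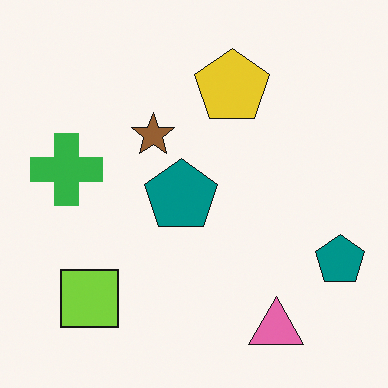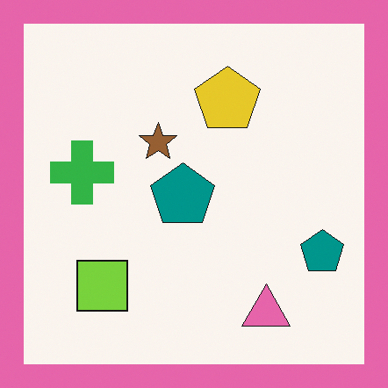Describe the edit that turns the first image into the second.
The transformation is: framed with a pink border.

A solid pink frame runs around the edge of the second image, with the content slightly shrunk inside it.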